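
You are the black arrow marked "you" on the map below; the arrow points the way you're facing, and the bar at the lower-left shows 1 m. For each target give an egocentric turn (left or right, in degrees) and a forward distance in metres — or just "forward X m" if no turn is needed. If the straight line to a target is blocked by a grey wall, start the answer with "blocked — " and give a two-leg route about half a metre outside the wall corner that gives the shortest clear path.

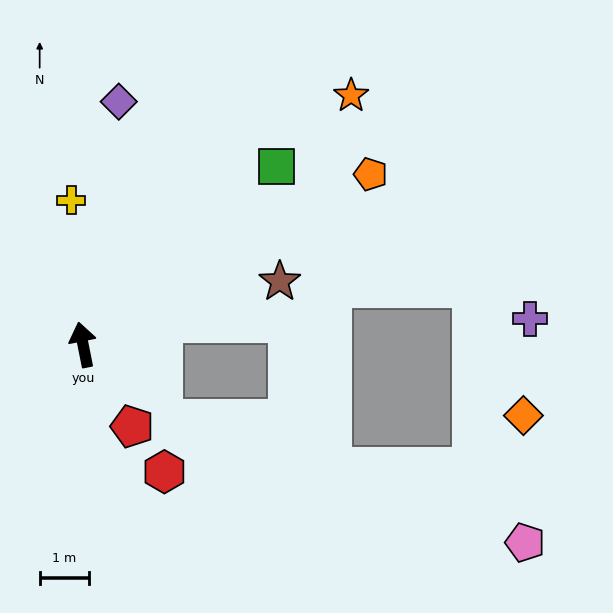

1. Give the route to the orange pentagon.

turn right 71°, forward 6.8 m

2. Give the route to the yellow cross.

turn right 7°, forward 2.9 m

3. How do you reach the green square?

turn right 59°, forward 5.3 m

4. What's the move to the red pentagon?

turn right 160°, forward 1.9 m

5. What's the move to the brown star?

turn right 83°, forward 4.2 m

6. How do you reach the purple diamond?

turn right 20°, forward 5.0 m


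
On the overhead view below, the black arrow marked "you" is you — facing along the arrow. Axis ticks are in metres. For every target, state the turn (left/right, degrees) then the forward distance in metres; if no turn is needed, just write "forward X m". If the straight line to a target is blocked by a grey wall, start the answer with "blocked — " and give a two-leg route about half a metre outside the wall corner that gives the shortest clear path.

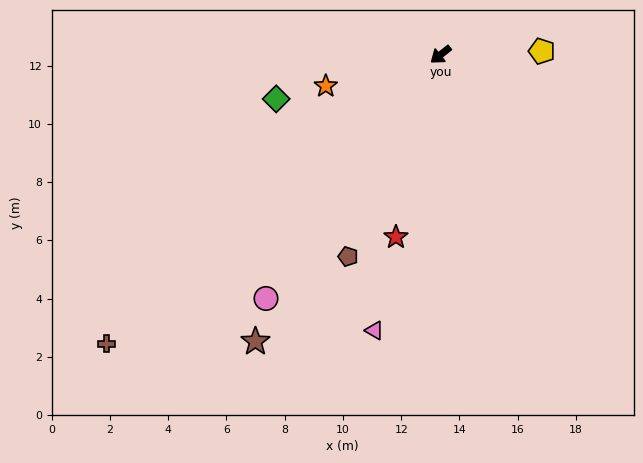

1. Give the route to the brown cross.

turn left 2°, forward 15.2 m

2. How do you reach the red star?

turn left 38°, forward 6.4 m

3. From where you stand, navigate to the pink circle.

turn left 16°, forward 10.3 m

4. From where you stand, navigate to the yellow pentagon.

turn left 144°, forward 3.5 m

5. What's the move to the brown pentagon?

turn left 27°, forward 7.6 m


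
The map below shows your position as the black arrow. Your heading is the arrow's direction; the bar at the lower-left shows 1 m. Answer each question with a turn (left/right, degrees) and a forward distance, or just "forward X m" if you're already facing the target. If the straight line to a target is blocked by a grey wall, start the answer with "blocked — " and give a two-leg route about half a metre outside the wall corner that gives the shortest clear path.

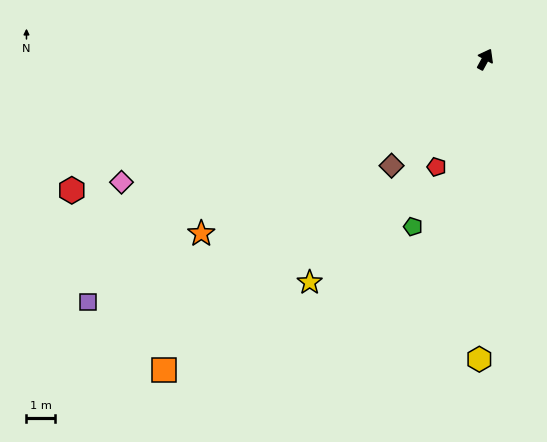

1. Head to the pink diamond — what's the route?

turn left 137°, forward 13.3 m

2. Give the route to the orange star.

turn left 150°, forward 11.5 m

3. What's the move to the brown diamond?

turn left 167°, forward 4.9 m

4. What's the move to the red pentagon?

turn right 176°, forward 4.1 m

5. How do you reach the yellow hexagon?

turn right 153°, forward 10.4 m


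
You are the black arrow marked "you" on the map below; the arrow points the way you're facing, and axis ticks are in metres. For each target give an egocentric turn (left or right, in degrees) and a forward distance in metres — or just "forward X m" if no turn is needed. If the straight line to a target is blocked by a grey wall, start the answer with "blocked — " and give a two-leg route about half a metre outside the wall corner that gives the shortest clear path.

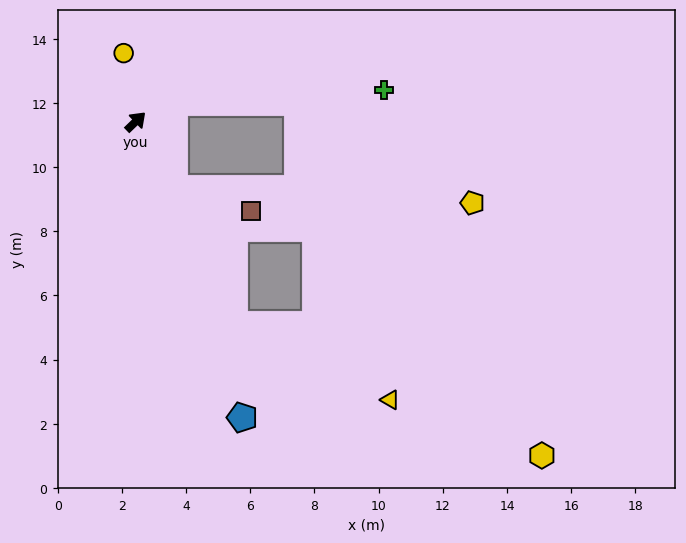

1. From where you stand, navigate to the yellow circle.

turn left 56°, forward 2.2 m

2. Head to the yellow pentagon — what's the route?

blocked — turn right 104°, forward 2.4 m, then turn left 57°, forward 9.3 m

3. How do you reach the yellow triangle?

blocked — turn right 108°, forward 7.0 m, then turn left 38°, forward 5.4 m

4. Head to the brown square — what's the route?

blocked — turn right 104°, forward 2.4 m, then turn left 44°, forward 2.5 m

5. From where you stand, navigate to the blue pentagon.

turn right 114°, forward 9.8 m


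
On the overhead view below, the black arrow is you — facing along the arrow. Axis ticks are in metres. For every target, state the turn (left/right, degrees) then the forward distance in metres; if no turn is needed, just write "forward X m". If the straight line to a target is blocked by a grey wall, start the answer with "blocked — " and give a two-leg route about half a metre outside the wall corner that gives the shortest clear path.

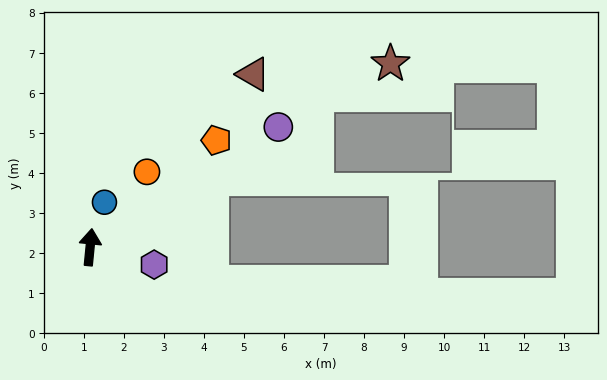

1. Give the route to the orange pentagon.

turn right 44°, forward 4.1 m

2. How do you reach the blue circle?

turn right 12°, forward 1.2 m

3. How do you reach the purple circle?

turn right 52°, forward 5.6 m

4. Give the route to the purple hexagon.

turn right 100°, forward 1.7 m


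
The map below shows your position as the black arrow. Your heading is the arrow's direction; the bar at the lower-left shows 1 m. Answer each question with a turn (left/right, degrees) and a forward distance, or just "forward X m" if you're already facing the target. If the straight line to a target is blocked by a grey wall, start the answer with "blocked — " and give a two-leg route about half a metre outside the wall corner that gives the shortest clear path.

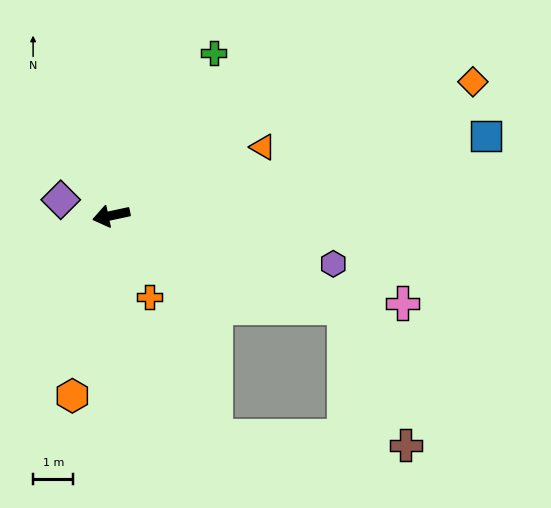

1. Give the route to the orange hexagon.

turn left 66°, forward 4.6 m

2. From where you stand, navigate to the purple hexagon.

turn left 156°, forward 5.6 m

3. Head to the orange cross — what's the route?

turn left 103°, forward 2.2 m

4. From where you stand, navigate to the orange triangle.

turn right 168°, forward 4.1 m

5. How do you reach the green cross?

turn right 134°, forward 4.8 m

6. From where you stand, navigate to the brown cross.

blocked — turn left 146°, forward 6.2 m, then turn right 44°, forward 3.7 m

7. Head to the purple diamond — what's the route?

turn right 29°, forward 1.3 m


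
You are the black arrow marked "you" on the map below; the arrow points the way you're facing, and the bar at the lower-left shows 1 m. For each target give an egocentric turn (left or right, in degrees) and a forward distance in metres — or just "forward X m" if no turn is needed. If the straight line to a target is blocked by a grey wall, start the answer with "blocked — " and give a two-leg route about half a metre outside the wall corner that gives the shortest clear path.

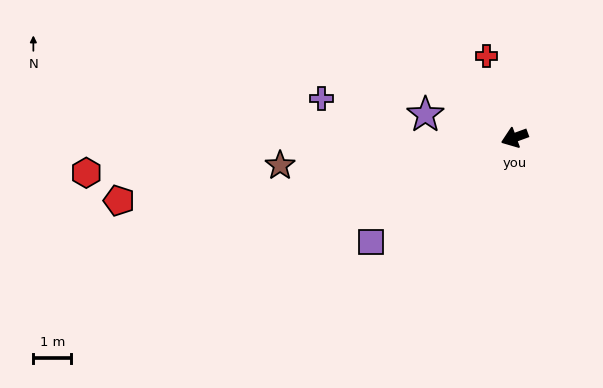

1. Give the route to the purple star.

turn right 35°, forward 2.4 m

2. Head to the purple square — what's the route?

turn left 16°, forward 4.7 m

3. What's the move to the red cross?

turn right 91°, forward 2.3 m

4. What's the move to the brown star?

turn right 13°, forward 6.2 m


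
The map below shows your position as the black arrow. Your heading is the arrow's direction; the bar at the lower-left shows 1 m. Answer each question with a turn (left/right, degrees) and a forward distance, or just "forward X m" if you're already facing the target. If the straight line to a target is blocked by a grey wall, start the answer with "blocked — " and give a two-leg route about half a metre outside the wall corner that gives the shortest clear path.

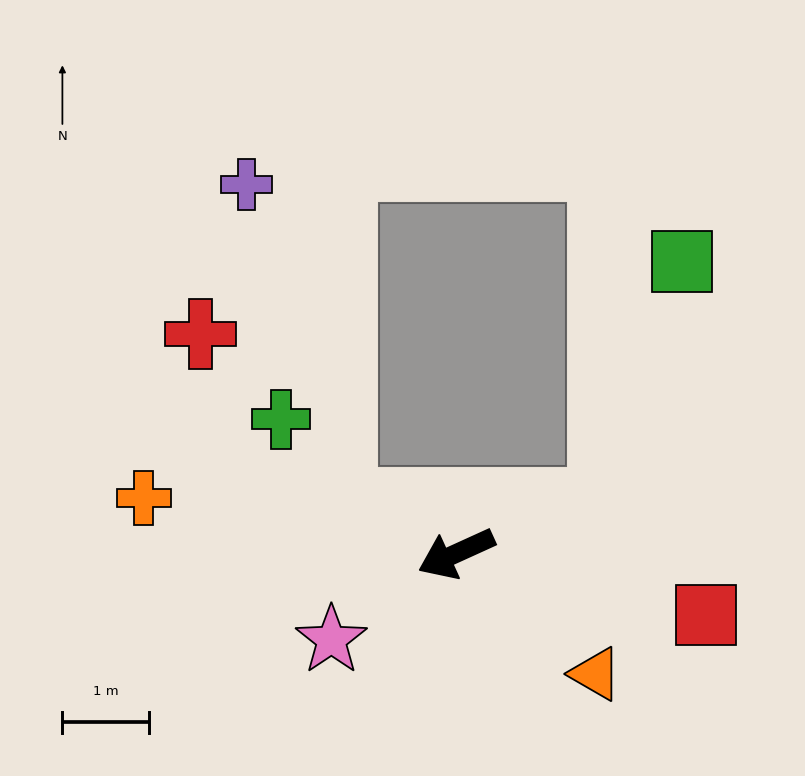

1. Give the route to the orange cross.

turn right 34°, forward 3.7 m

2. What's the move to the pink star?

turn left 10°, forward 1.8 m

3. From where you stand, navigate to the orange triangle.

turn left 115°, forward 2.1 m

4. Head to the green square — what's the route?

blocked — turn left 174°, forward 1.8 m, then turn left 54°, forward 3.0 m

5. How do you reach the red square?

turn left 142°, forward 3.0 m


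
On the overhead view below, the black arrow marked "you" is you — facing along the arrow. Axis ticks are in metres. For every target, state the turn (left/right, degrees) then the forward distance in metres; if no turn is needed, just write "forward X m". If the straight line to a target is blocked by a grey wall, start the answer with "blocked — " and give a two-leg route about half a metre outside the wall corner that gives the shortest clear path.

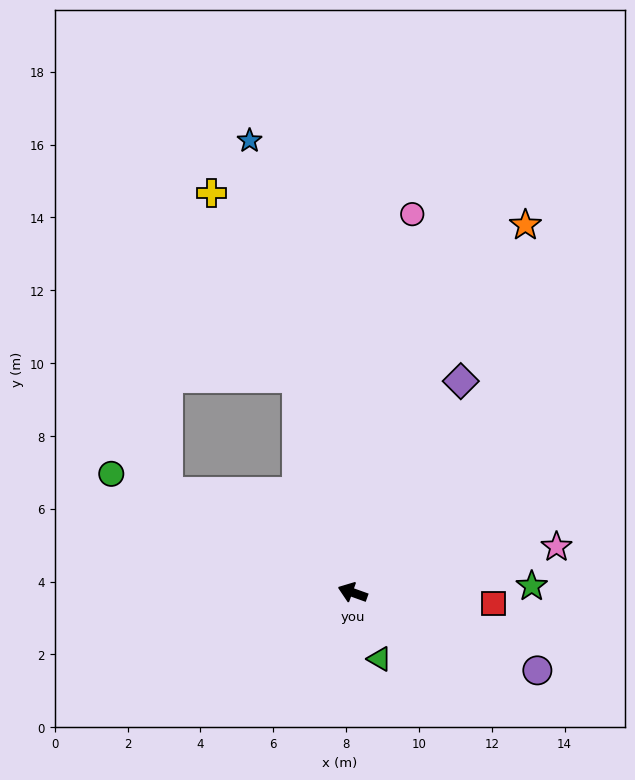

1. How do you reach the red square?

turn right 165°, forward 3.9 m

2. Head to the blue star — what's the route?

turn right 57°, forward 12.7 m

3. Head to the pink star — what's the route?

turn right 148°, forward 5.7 m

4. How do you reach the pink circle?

turn right 79°, forward 10.5 m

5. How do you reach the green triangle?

turn left 132°, forward 2.0 m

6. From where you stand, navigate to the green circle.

turn right 6°, forward 7.4 m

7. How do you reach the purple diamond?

turn right 97°, forward 6.5 m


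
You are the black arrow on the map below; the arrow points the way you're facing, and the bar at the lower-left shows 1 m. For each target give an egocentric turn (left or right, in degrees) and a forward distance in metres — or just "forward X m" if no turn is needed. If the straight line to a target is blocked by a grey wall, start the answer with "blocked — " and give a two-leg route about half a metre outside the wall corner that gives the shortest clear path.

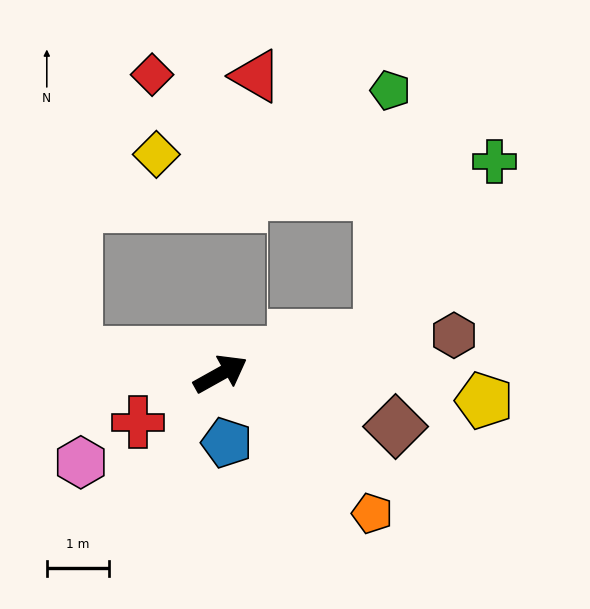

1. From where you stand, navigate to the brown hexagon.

turn right 20°, forward 3.8 m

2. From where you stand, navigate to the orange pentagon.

turn right 72°, forward 3.3 m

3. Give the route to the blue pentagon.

turn right 114°, forward 1.1 m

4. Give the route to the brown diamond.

turn right 46°, forward 3.0 m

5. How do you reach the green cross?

blocked — turn right 16°, forward 2.7 m, then turn left 44°, forward 3.4 m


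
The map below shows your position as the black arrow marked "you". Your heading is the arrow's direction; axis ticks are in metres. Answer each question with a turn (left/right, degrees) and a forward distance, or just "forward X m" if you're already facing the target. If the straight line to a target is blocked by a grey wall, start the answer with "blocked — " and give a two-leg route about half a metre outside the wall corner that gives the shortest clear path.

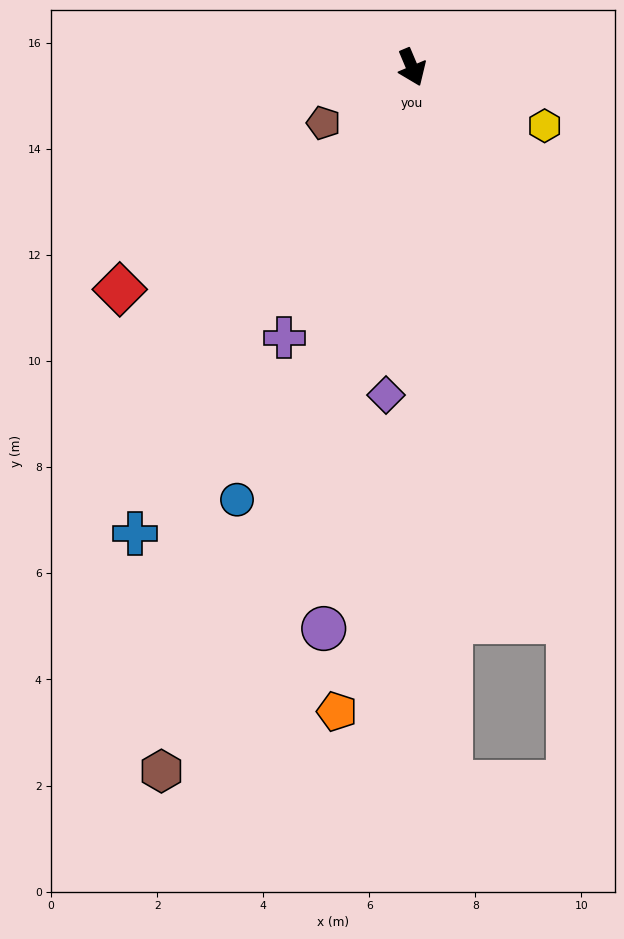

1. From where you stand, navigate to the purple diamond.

turn right 27°, forward 6.2 m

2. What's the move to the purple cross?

turn right 48°, forward 5.6 m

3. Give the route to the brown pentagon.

turn right 81°, forward 2.0 m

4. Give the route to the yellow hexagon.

turn left 43°, forward 2.7 m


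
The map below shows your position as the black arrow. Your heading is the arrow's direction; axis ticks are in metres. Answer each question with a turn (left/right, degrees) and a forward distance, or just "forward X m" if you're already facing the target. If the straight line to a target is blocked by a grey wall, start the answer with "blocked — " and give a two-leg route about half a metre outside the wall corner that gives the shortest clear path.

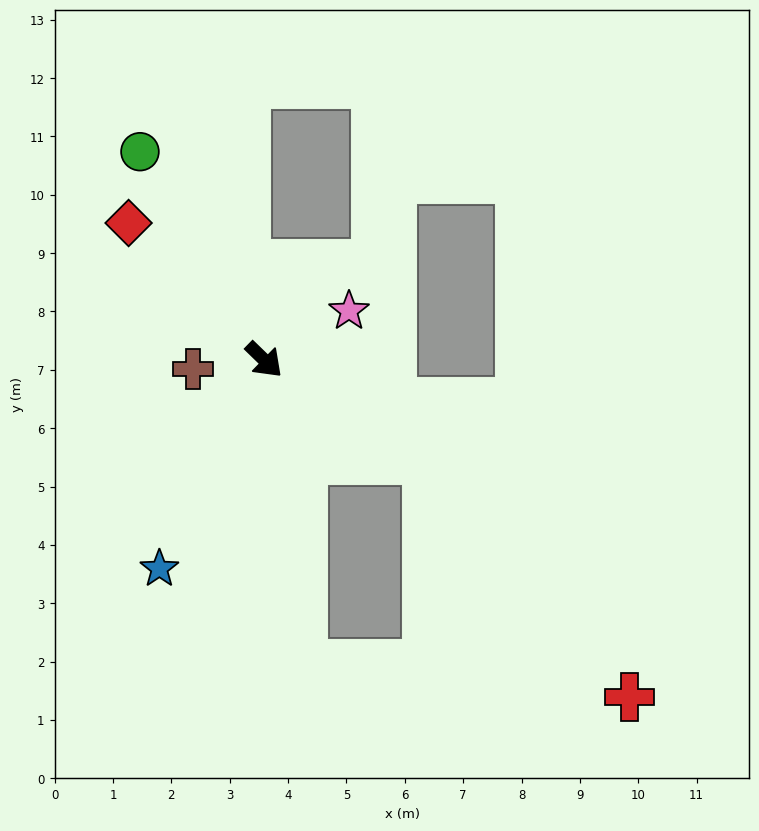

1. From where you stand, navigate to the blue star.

turn right 72°, forward 4.0 m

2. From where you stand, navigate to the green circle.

turn left 165°, forward 4.2 m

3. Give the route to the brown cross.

turn right 129°, forward 1.2 m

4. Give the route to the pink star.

turn left 74°, forward 1.7 m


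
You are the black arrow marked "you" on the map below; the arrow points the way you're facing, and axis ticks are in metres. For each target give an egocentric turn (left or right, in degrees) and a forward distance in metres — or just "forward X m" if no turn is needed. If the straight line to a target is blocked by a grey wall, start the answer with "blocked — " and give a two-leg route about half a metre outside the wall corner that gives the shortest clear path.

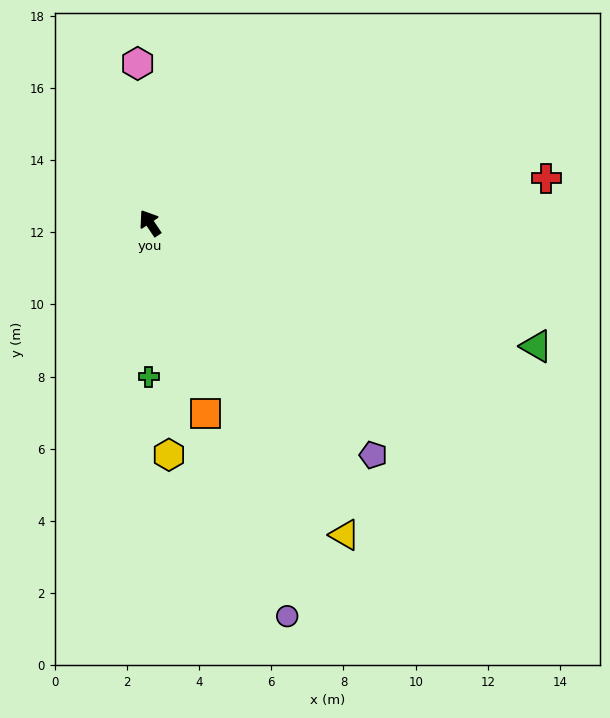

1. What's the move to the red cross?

turn right 117°, forward 11.1 m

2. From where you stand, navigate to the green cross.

turn left 146°, forward 4.3 m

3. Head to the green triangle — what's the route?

turn right 141°, forward 11.2 m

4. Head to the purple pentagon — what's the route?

turn right 170°, forward 8.9 m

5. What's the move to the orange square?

turn left 162°, forward 5.5 m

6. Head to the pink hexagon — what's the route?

turn right 29°, forward 4.4 m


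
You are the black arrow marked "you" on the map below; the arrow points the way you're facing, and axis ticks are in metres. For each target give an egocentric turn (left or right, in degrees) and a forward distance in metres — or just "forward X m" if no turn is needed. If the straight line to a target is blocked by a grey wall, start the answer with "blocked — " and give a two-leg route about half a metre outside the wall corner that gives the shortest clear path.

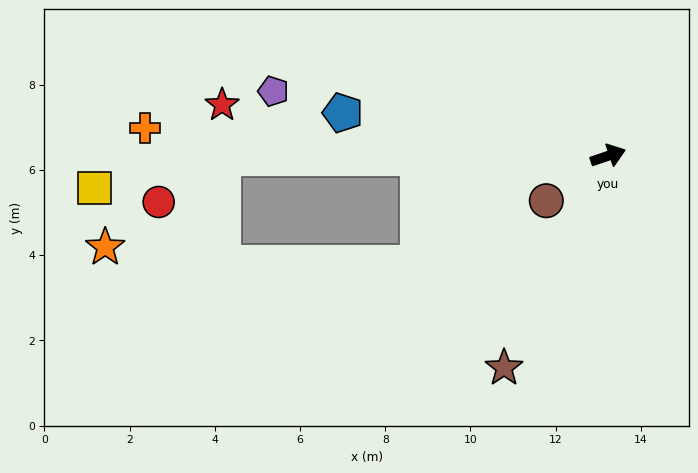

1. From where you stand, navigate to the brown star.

turn right 135°, forward 5.5 m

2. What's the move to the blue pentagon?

turn left 152°, forward 6.3 m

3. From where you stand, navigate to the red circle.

blocked — turn left 161°, forward 9.0 m, then turn left 35°, forward 1.8 m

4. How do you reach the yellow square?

blocked — turn left 161°, forward 9.0 m, then turn left 13°, forward 3.1 m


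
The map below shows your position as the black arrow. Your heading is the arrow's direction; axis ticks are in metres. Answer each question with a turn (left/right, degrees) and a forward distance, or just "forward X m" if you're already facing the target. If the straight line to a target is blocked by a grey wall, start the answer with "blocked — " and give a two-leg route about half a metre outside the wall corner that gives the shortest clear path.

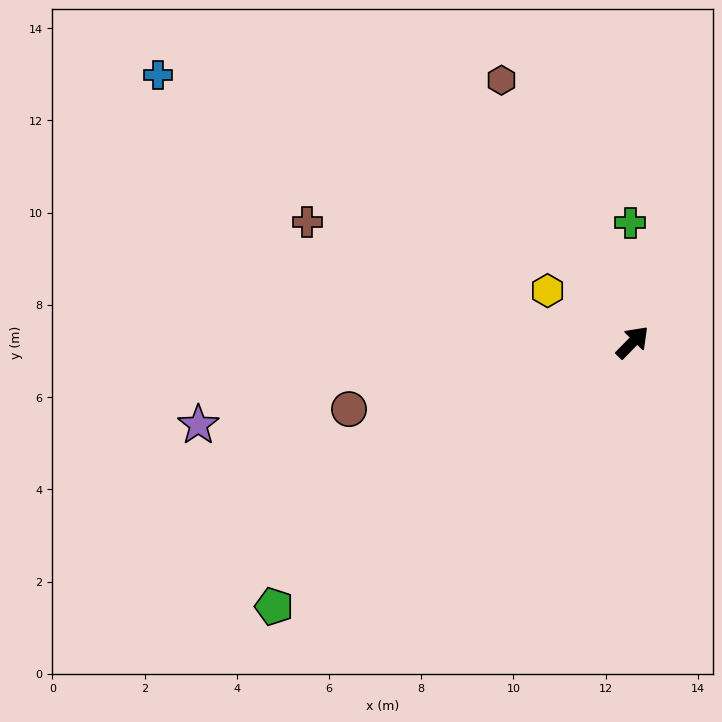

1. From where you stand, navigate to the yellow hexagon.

turn left 103°, forward 2.2 m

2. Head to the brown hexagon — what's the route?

turn left 71°, forward 6.4 m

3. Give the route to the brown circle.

turn left 148°, forward 6.3 m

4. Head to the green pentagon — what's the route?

turn left 171°, forward 9.7 m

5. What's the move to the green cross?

turn left 45°, forward 2.6 m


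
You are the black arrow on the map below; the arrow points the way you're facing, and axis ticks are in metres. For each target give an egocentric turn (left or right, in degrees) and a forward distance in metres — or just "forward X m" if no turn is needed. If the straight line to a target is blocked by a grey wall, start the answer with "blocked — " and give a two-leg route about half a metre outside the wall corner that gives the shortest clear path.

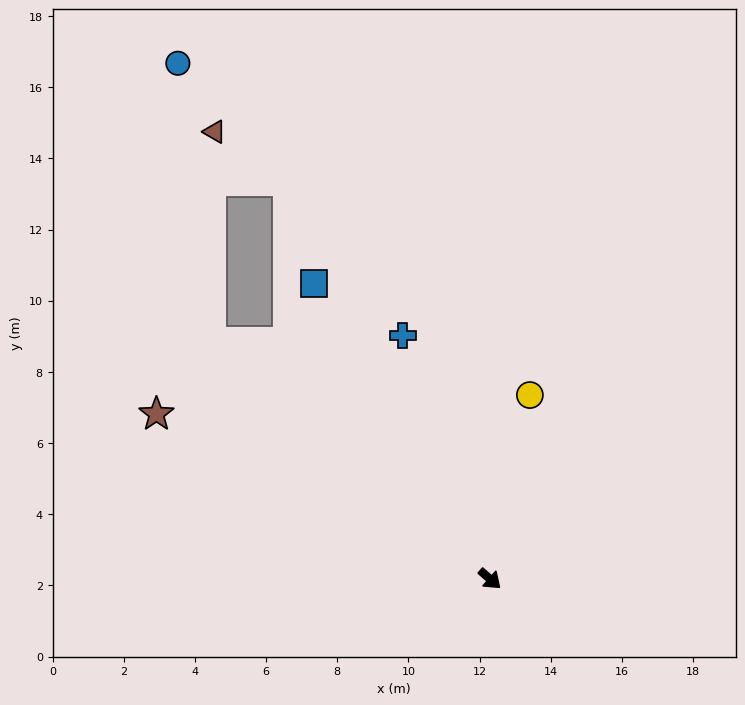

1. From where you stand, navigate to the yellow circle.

turn left 119°, forward 5.3 m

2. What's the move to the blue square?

turn left 162°, forward 9.7 m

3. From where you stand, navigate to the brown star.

turn right 165°, forward 10.5 m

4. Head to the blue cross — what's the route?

turn left 151°, forward 7.3 m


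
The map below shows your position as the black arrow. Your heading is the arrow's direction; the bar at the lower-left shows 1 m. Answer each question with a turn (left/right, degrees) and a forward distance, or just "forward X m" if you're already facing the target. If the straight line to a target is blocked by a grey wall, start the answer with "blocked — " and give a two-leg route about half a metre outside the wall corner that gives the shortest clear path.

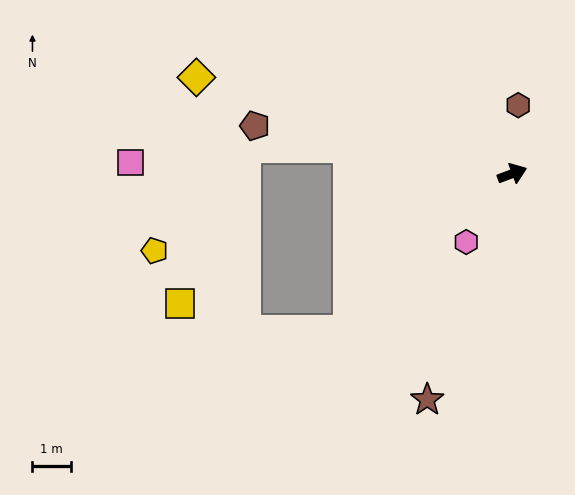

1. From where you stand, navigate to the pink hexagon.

turn right 144°, forward 2.1 m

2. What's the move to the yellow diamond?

turn left 143°, forward 8.6 m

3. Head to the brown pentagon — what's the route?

turn left 149°, forward 6.8 m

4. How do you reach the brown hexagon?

turn left 64°, forward 1.8 m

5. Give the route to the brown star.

turn right 131°, forward 6.3 m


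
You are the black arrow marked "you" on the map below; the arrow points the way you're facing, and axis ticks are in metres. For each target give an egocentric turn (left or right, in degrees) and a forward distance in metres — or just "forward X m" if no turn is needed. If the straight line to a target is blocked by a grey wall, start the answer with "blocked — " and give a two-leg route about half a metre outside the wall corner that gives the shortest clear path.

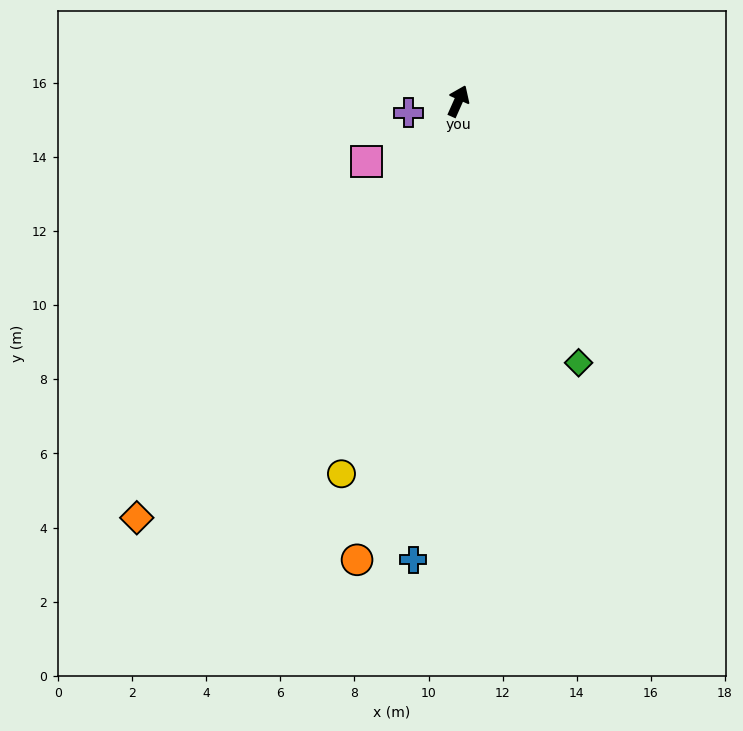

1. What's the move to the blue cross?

turn right 162°, forward 12.4 m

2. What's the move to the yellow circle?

turn right 173°, forward 10.5 m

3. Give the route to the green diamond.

turn right 131°, forward 7.8 m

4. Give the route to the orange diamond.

turn left 166°, forward 14.2 m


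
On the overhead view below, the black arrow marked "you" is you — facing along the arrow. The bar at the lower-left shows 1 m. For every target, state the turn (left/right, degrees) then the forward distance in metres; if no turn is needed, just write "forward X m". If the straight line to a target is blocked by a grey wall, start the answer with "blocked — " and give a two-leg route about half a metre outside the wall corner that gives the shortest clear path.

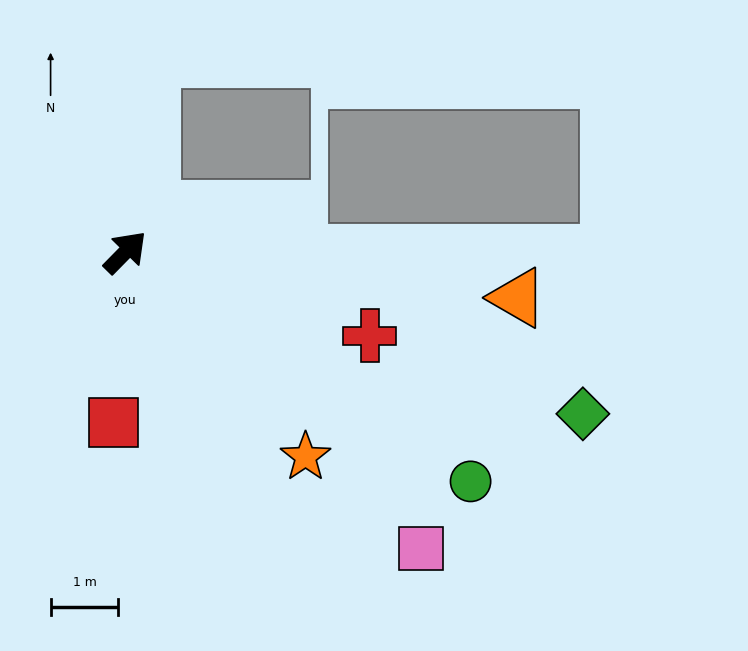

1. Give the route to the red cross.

turn right 64°, forward 3.8 m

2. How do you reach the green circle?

turn right 79°, forward 6.1 m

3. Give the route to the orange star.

turn right 94°, forward 4.0 m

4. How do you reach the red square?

turn right 140°, forward 2.5 m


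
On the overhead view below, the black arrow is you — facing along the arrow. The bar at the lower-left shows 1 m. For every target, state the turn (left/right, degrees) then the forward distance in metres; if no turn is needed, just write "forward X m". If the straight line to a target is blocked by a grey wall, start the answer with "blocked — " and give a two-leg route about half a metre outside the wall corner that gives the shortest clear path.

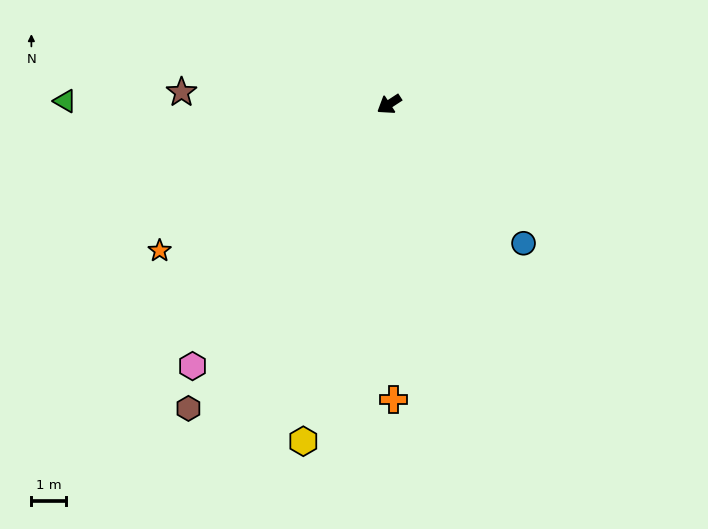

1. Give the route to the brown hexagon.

turn left 23°, forward 10.5 m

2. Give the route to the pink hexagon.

turn left 20°, forward 9.4 m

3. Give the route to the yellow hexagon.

turn left 43°, forward 10.0 m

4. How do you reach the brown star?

turn right 36°, forward 6.0 m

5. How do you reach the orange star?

forward 7.9 m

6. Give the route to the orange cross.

turn left 58°, forward 8.5 m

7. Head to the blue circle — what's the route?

turn left 101°, forward 5.6 m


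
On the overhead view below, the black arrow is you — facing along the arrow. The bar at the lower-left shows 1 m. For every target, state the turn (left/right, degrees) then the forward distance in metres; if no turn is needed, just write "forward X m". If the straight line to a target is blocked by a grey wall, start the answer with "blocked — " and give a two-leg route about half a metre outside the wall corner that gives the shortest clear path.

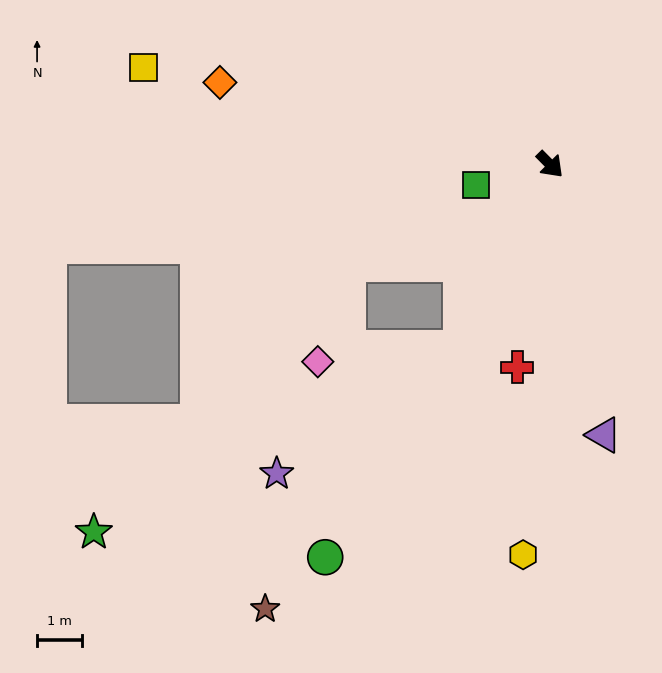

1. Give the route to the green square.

turn right 119°, forward 1.7 m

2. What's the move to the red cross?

turn right 54°, forward 4.6 m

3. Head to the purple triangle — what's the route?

turn right 33°, forward 6.2 m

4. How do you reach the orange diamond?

turn right 149°, forward 7.6 m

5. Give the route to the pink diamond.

blocked — turn right 70°, forward 4.6 m, then turn right 60°, forward 3.3 m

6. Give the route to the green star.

blocked — turn right 70°, forward 4.6 m, then turn right 38°, forward 9.2 m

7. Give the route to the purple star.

blocked — turn right 70°, forward 4.6 m, then turn right 31°, forward 5.0 m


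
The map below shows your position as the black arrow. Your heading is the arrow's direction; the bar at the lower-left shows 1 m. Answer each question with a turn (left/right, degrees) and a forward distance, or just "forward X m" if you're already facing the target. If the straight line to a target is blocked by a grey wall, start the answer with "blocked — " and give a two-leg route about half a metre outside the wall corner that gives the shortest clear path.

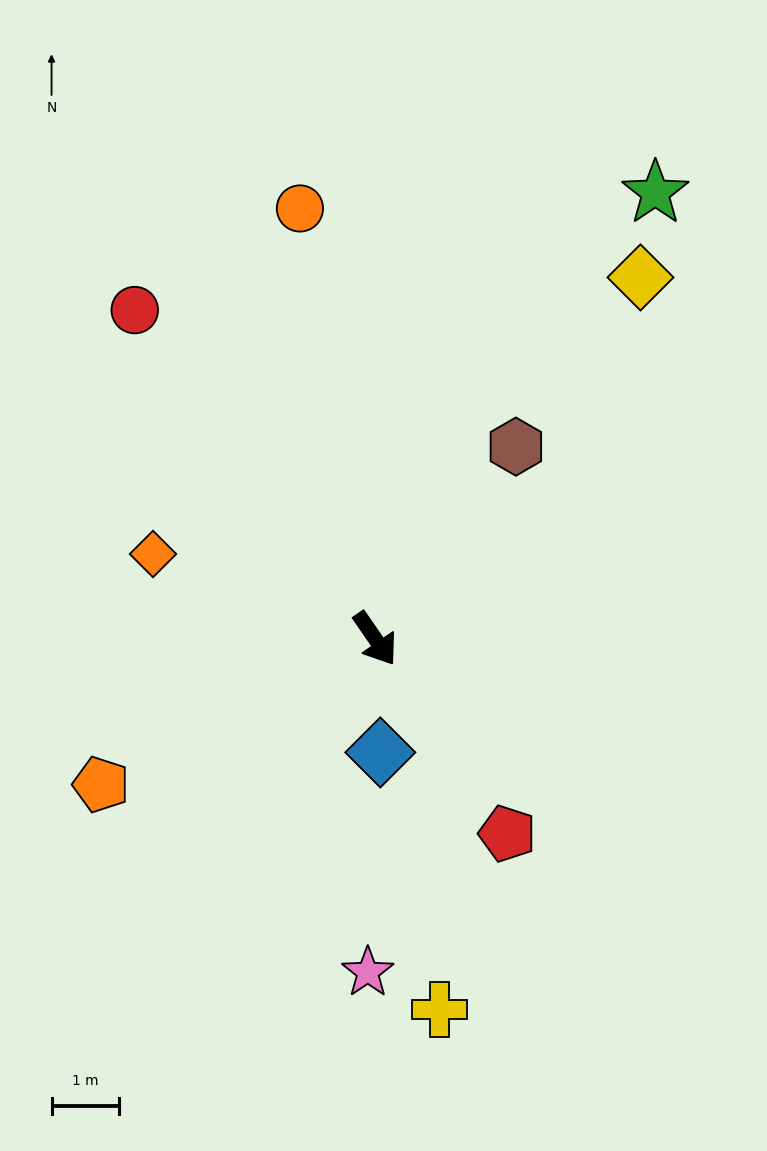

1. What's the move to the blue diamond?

turn right 32°, forward 1.7 m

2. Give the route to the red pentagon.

forward 3.5 m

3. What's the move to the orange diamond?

turn right 145°, forward 3.5 m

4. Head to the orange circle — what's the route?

turn left 155°, forward 6.5 m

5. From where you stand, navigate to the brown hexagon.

turn left 109°, forward 3.5 m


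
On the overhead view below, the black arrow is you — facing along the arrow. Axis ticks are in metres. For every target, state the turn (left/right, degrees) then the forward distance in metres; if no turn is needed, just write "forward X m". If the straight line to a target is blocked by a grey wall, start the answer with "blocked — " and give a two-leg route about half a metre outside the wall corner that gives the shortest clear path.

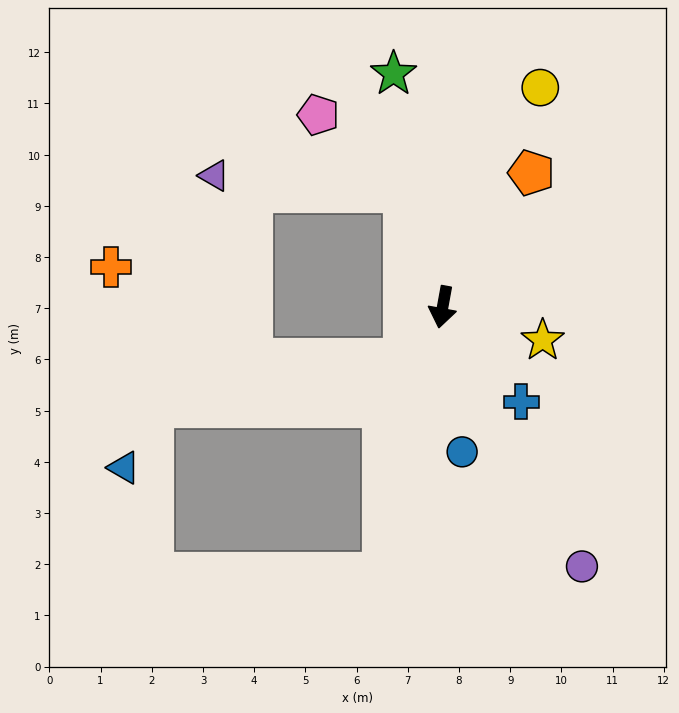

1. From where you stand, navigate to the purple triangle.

blocked — turn right 152°, forward 2.4 m, then turn left 68°, forward 3.7 m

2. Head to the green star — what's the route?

turn right 158°, forward 4.7 m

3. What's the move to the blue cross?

turn left 50°, forward 2.4 m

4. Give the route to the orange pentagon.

turn left 157°, forward 3.1 m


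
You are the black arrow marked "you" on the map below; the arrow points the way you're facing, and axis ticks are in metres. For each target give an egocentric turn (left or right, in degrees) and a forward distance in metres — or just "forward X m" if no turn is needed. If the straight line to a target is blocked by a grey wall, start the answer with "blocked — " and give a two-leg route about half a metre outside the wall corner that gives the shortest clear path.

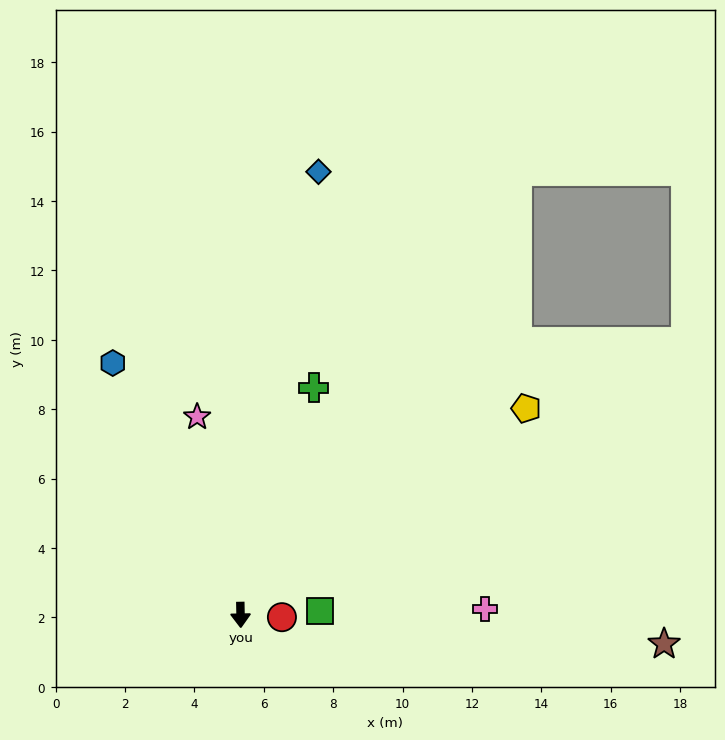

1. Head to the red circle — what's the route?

turn left 86°, forward 1.2 m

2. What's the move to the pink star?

turn right 169°, forward 5.8 m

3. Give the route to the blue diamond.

turn left 169°, forward 13.0 m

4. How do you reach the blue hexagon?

turn right 154°, forward 8.1 m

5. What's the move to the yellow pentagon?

turn left 125°, forward 10.2 m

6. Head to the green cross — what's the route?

turn left 161°, forward 6.9 m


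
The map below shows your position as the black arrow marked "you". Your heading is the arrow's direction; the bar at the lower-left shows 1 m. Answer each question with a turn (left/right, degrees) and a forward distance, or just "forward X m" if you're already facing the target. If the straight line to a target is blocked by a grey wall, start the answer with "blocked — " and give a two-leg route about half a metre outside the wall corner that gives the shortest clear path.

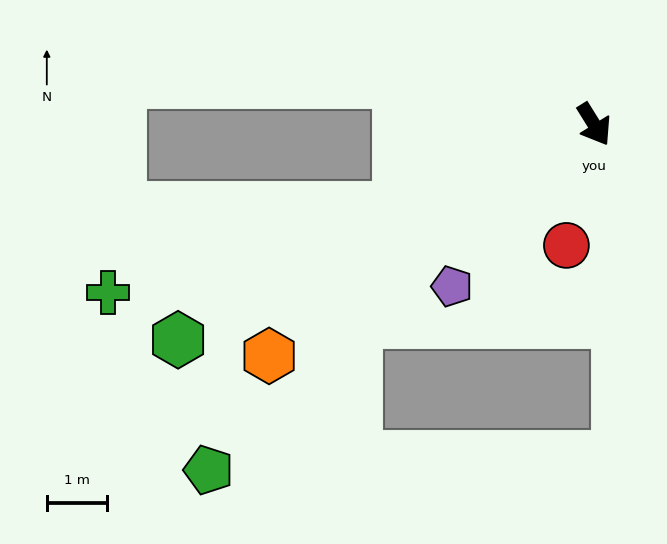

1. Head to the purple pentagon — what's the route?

turn right 73°, forward 3.6 m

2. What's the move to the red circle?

turn right 45°, forward 2.1 m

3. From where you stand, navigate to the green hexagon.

turn right 95°, forward 7.8 m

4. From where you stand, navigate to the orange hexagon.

turn right 86°, forward 6.6 m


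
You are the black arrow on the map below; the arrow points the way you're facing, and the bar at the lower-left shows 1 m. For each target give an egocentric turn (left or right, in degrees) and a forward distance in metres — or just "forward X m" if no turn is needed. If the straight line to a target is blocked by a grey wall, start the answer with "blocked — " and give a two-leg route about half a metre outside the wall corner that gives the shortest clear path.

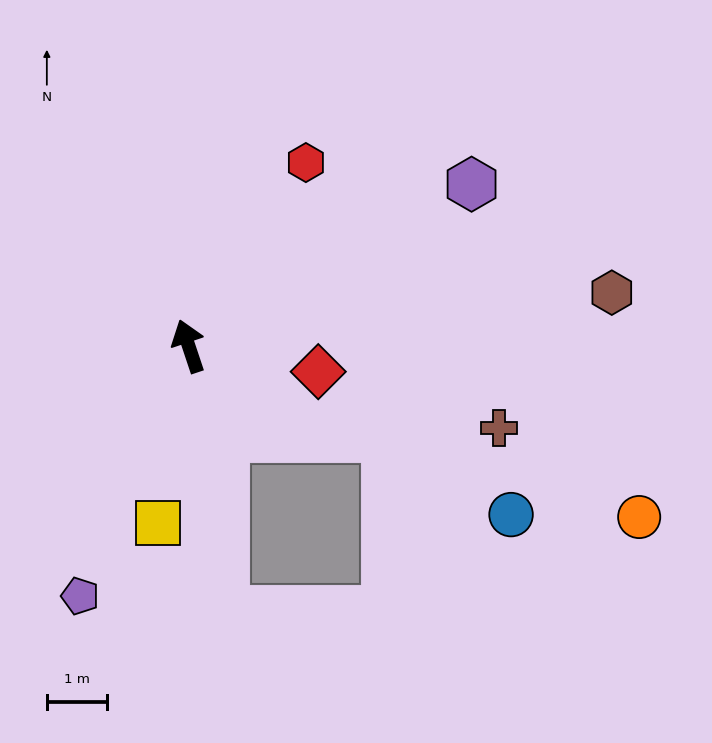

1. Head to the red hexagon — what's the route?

turn right 51°, forward 3.6 m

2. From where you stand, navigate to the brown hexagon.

turn right 101°, forward 7.1 m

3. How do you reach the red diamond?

turn right 120°, forward 2.2 m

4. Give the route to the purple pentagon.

turn left 138°, forward 4.5 m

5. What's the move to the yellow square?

turn left 152°, forward 3.0 m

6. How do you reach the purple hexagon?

turn right 79°, forward 5.4 m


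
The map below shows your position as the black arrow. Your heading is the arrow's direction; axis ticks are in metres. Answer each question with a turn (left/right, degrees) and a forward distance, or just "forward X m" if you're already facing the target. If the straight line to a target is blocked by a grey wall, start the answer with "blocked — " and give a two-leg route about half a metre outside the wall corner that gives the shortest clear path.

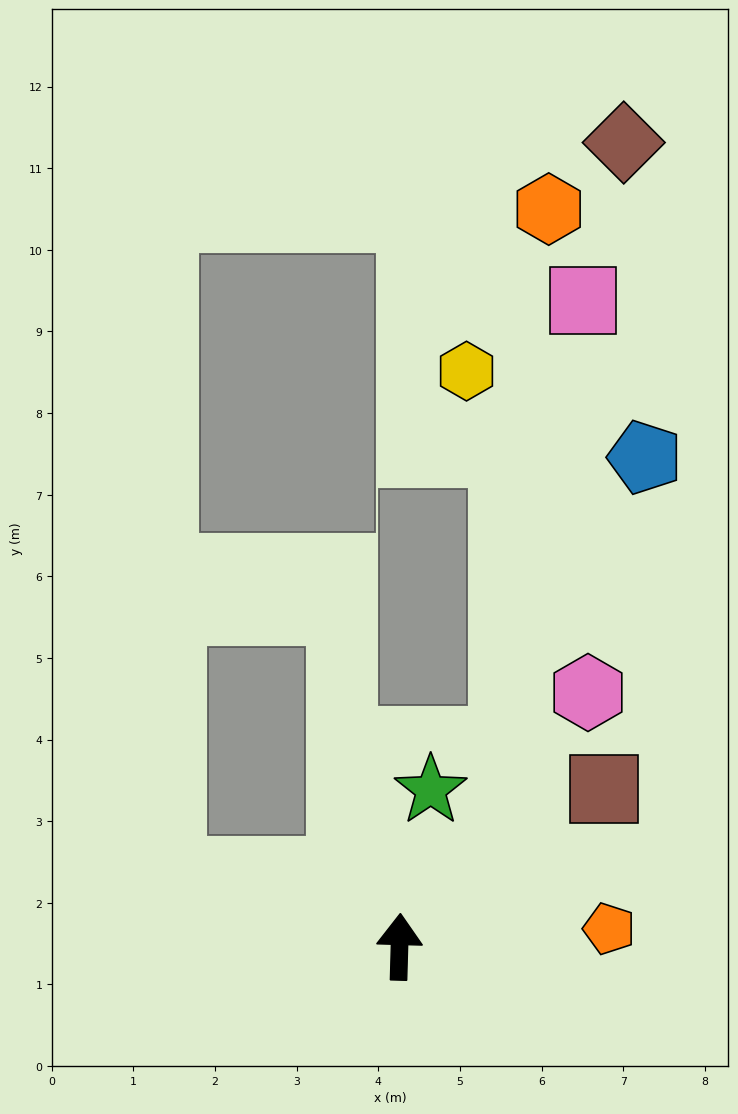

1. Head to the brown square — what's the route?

turn right 51°, forward 3.2 m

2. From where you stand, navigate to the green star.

turn right 10°, forward 2.0 m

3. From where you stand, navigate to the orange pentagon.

turn right 83°, forward 2.6 m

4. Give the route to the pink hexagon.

turn right 35°, forward 3.9 m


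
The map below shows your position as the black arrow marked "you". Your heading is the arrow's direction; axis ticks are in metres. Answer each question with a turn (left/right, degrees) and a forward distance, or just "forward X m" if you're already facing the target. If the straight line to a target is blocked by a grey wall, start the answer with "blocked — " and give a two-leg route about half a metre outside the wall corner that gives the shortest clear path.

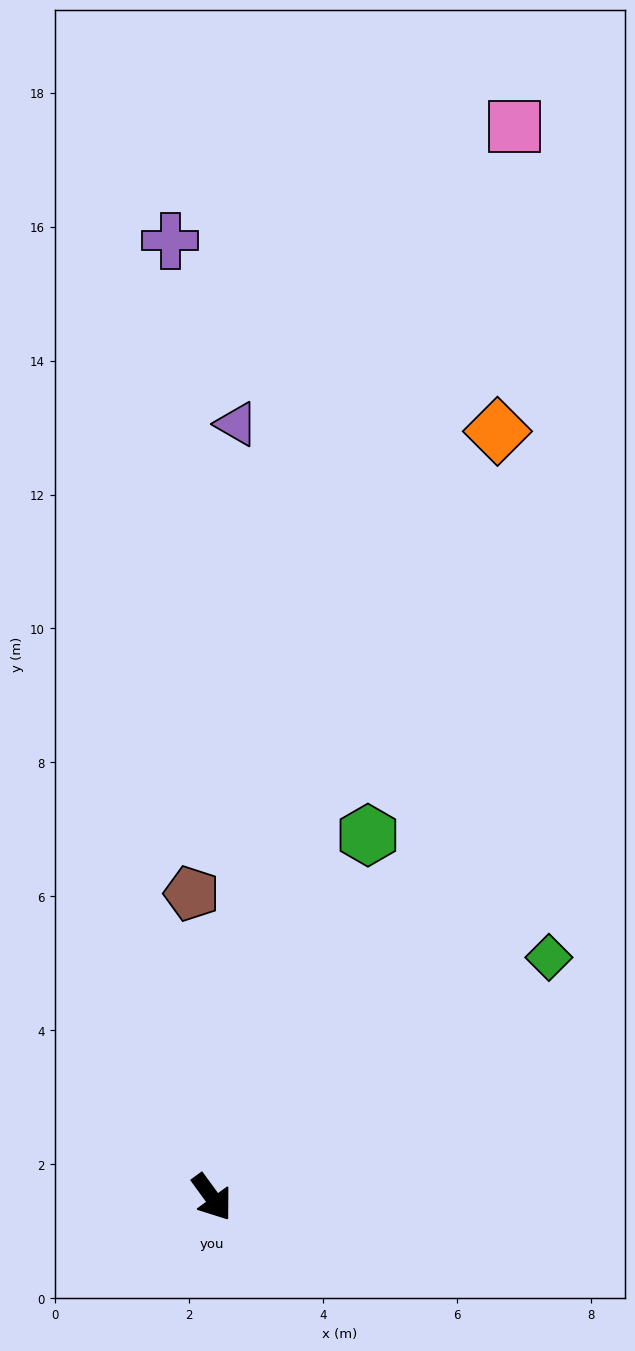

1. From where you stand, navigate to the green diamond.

turn left 89°, forward 6.2 m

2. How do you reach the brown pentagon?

turn left 148°, forward 4.5 m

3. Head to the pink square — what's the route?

turn left 128°, forward 16.6 m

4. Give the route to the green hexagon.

turn left 121°, forward 5.9 m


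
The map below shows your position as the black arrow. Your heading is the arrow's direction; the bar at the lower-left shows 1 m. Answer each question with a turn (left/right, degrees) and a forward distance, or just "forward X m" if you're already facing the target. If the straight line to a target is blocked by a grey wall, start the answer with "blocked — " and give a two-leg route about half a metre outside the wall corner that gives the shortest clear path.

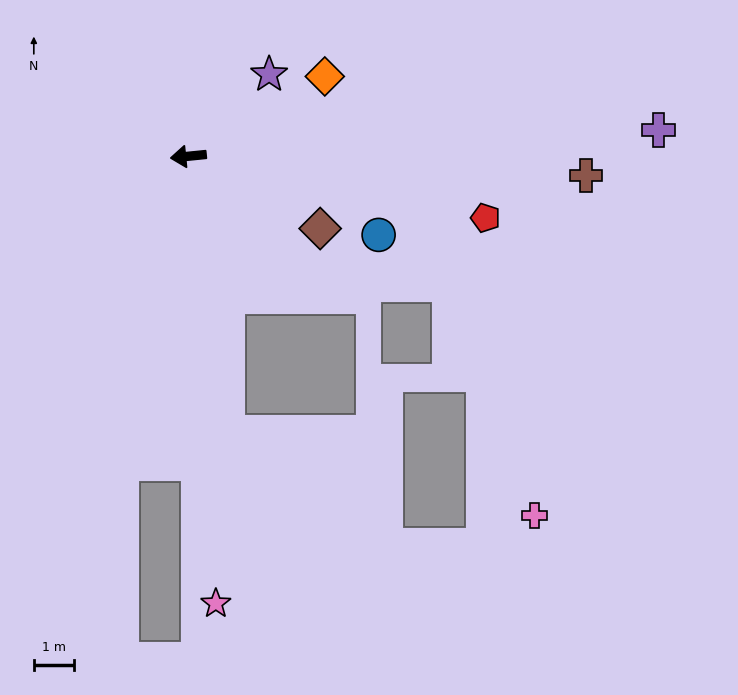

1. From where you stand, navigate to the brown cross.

turn left 172°, forward 10.0 m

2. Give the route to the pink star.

turn left 88°, forward 11.3 m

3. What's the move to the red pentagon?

turn left 163°, forward 7.6 m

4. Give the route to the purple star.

turn right 140°, forward 2.9 m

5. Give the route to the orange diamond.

turn right 155°, forward 4.0 m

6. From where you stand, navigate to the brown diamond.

turn left 146°, forward 3.8 m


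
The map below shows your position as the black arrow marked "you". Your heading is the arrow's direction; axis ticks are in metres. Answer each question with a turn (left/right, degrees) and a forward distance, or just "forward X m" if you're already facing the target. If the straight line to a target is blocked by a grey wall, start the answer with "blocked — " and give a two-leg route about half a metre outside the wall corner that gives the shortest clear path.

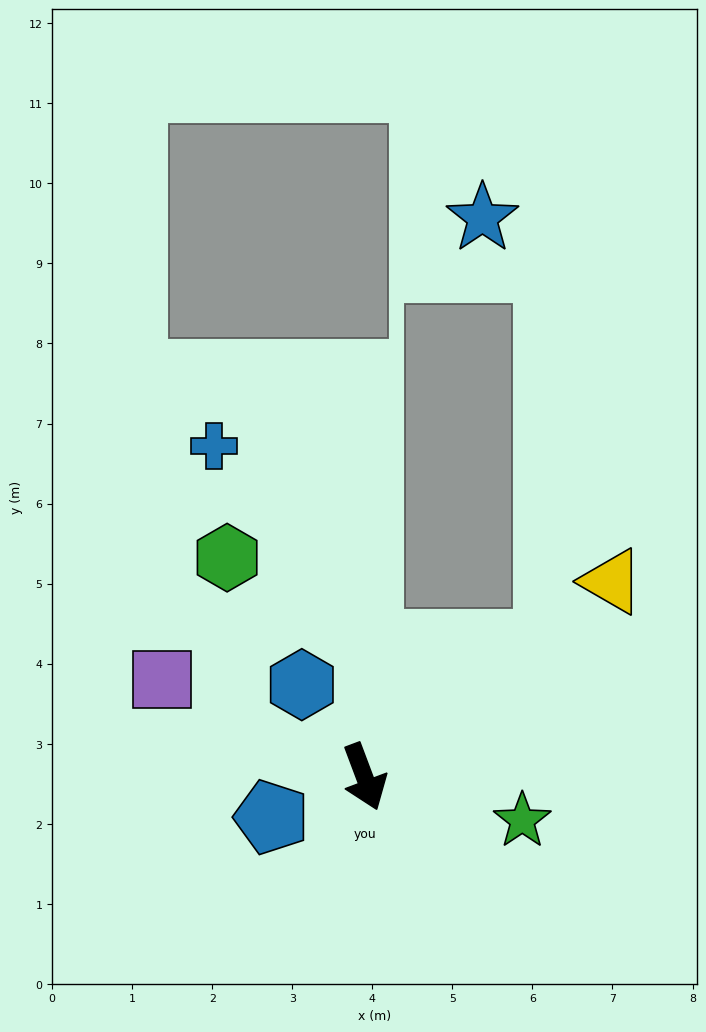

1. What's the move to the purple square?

turn right 136°, forward 2.8 m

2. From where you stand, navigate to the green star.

turn left 54°, forward 2.0 m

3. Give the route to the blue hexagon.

turn right 166°, forward 1.4 m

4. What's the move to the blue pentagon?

turn right 87°, forward 1.3 m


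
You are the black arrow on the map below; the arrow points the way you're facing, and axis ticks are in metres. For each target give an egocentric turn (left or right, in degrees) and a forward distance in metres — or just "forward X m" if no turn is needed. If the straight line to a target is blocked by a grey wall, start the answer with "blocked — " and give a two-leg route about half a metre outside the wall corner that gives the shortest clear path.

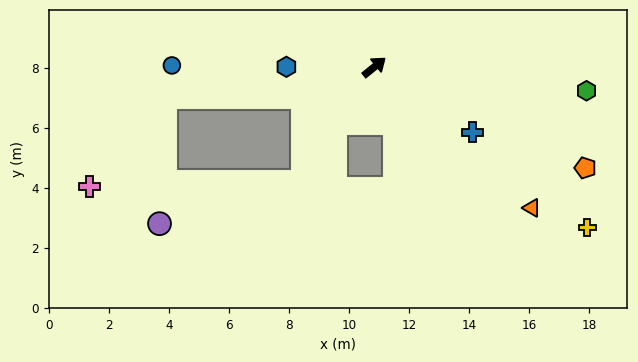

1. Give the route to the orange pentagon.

turn right 65°, forward 7.8 m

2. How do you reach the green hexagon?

turn right 45°, forward 7.1 m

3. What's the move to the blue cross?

turn right 73°, forward 3.9 m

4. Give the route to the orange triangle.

turn right 81°, forward 7.0 m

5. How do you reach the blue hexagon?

turn left 141°, forward 2.9 m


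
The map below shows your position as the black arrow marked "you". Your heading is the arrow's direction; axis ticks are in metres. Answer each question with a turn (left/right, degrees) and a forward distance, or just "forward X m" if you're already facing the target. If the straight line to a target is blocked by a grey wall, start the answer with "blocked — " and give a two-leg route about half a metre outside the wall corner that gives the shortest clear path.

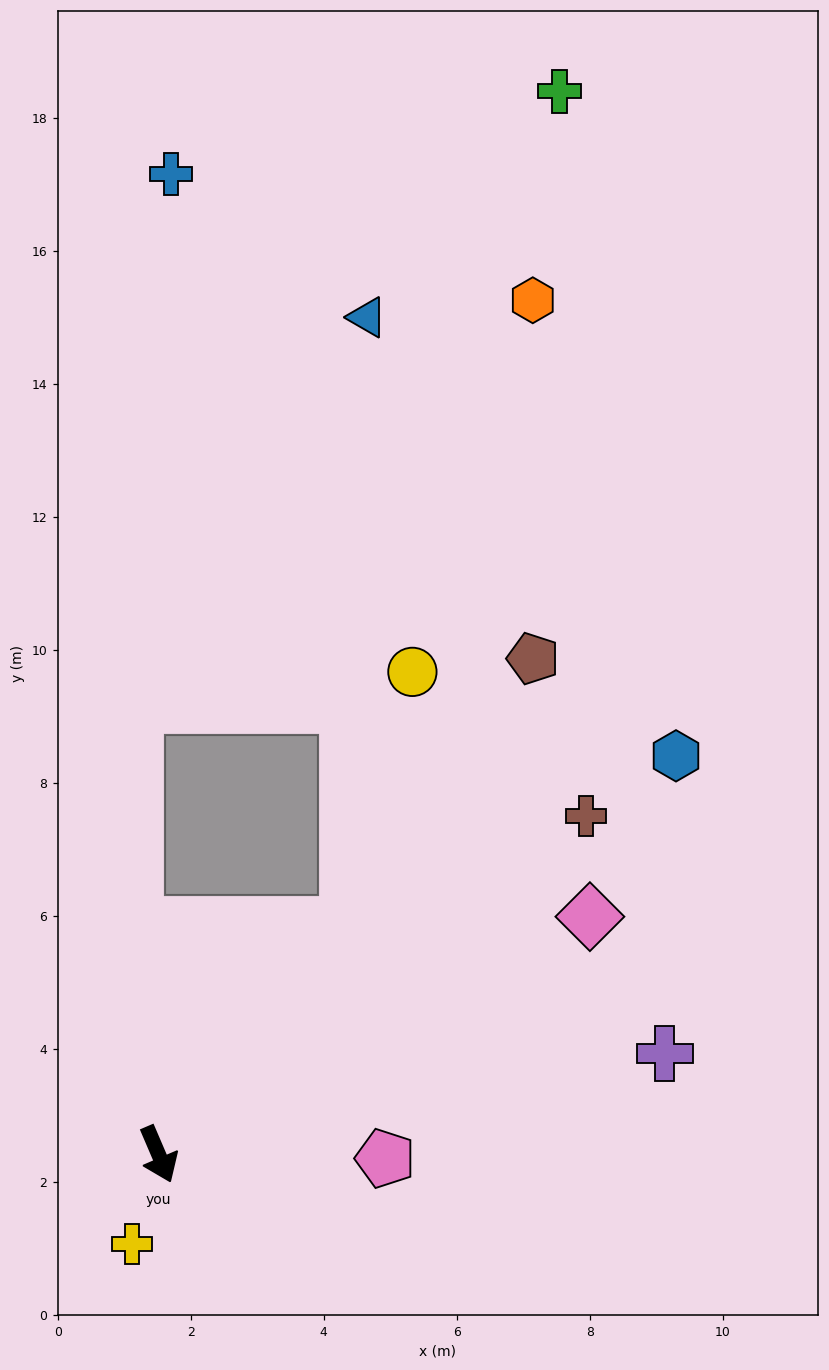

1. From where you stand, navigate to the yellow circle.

blocked — turn left 117°, forward 4.5 m, then turn left 26°, forward 3.9 m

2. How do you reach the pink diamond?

turn left 96°, forward 7.4 m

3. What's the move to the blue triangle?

blocked — turn left 117°, forward 4.5 m, then turn left 38°, forward 9.1 m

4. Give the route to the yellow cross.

turn right 40°, forward 1.4 m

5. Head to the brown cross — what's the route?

turn left 105°, forward 8.2 m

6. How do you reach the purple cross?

turn left 78°, forward 7.8 m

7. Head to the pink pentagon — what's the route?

turn left 66°, forward 3.4 m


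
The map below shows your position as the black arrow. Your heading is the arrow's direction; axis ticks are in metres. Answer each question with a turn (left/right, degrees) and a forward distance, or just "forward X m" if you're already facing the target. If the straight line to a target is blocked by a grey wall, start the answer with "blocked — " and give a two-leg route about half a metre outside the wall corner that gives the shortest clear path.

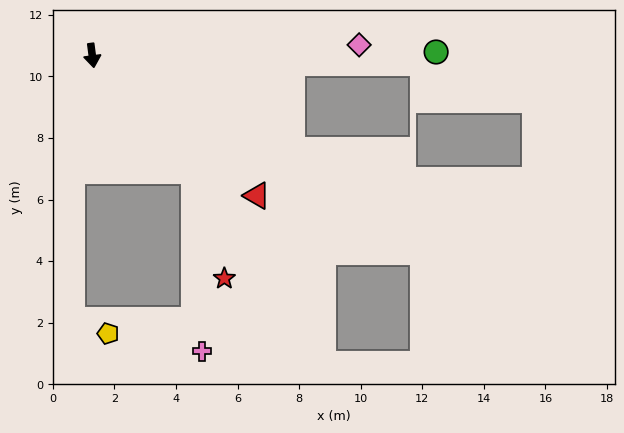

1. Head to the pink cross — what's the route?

blocked — turn left 34°, forward 5.0 m, then turn right 39°, forward 5.8 m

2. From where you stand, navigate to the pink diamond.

turn left 85°, forward 8.7 m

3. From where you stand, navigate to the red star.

blocked — turn left 34°, forward 5.0 m, then turn right 25°, forward 3.6 m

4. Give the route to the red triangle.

turn left 42°, forward 7.0 m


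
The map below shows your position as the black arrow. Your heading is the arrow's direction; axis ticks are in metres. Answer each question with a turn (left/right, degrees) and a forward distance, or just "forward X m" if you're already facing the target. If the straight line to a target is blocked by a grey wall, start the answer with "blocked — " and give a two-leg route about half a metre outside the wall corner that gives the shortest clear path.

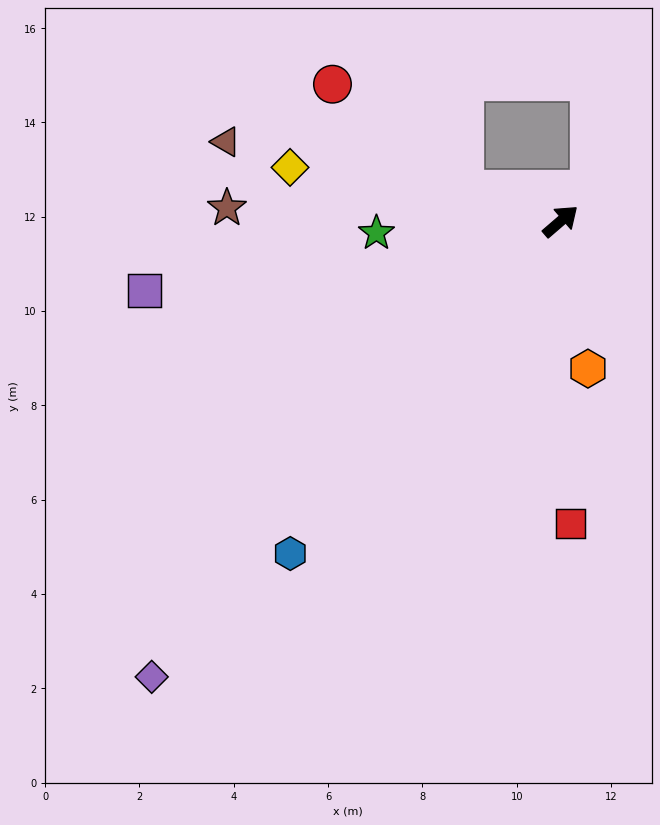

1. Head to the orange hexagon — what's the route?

turn right 120°, forward 3.2 m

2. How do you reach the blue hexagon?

turn right 170°, forward 9.1 m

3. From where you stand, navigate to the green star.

turn left 143°, forward 3.9 m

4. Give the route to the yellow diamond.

turn left 128°, forward 5.8 m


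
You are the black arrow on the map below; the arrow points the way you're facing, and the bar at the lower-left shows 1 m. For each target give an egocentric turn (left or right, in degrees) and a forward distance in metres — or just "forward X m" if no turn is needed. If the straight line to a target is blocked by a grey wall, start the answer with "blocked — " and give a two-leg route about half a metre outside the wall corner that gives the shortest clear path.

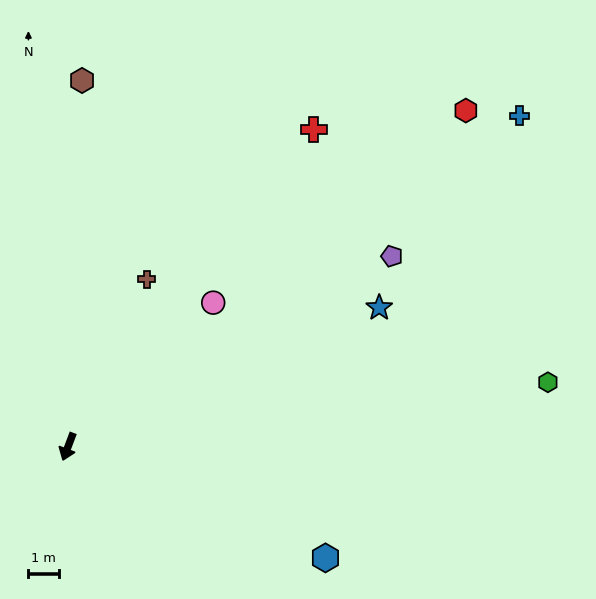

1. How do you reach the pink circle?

turn left 155°, forward 6.8 m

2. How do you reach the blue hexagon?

turn left 87°, forward 9.3 m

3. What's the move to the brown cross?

turn left 175°, forward 6.1 m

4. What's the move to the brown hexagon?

turn right 162°, forward 12.1 m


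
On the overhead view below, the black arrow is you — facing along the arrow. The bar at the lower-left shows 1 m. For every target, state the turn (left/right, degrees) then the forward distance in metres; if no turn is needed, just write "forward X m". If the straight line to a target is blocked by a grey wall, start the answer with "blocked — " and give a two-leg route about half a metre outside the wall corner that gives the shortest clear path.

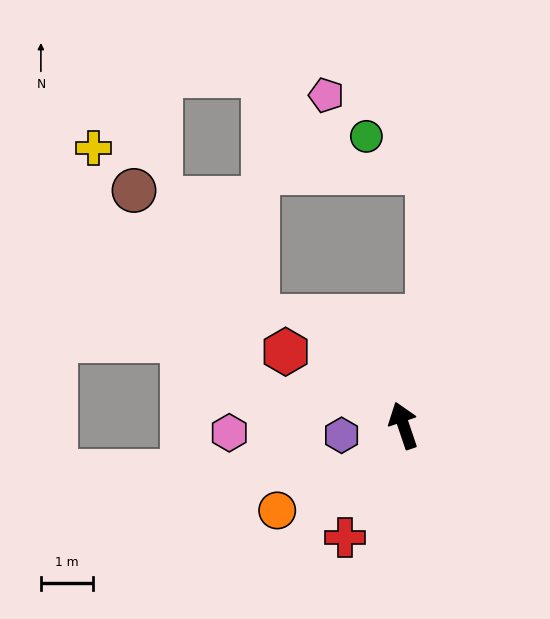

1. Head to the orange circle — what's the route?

turn left 105°, forward 2.9 m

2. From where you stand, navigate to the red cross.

turn left 134°, forward 2.4 m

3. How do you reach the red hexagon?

turn left 39°, forward 2.7 m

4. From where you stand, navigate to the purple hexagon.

turn left 80°, forward 1.2 m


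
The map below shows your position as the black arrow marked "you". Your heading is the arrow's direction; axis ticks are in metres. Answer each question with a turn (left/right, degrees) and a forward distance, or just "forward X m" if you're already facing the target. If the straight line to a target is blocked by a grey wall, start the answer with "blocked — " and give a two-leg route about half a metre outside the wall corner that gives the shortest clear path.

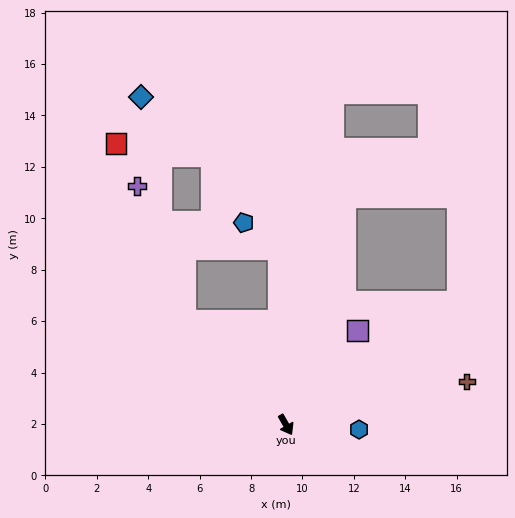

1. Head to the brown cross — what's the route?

turn left 74°, forward 7.2 m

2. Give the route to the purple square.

turn left 113°, forward 4.6 m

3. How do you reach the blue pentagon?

blocked — turn left 153°, forward 6.8 m, then turn left 49°, forward 1.7 m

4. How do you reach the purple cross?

blocked — turn right 166°, forward 5.6 m, then turn right 24°, forward 5.6 m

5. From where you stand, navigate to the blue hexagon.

turn left 56°, forward 2.8 m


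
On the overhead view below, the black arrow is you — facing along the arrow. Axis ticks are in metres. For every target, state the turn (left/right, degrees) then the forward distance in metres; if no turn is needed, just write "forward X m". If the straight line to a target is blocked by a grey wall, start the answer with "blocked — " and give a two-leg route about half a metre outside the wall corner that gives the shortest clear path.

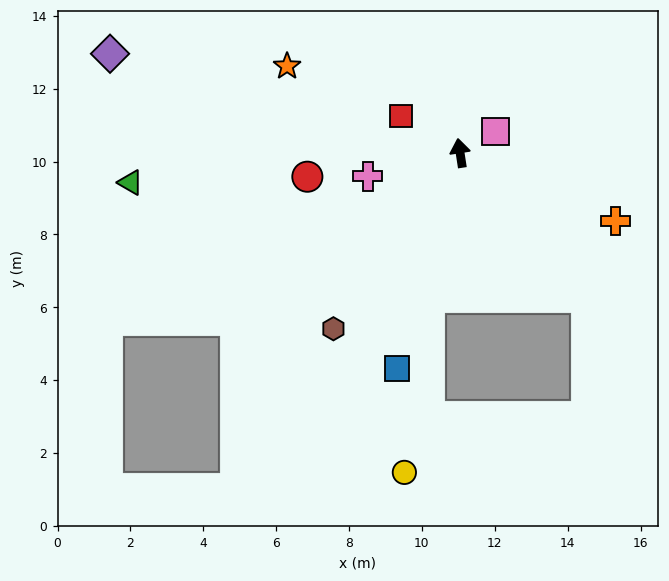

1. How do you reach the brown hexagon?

turn left 135°, forward 5.9 m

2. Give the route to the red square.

turn left 49°, forward 1.9 m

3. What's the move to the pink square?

turn right 67°, forward 1.1 m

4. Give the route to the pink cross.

turn left 96°, forward 2.6 m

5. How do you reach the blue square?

turn left 155°, forward 6.2 m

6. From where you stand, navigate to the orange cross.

turn right 122°, forward 4.7 m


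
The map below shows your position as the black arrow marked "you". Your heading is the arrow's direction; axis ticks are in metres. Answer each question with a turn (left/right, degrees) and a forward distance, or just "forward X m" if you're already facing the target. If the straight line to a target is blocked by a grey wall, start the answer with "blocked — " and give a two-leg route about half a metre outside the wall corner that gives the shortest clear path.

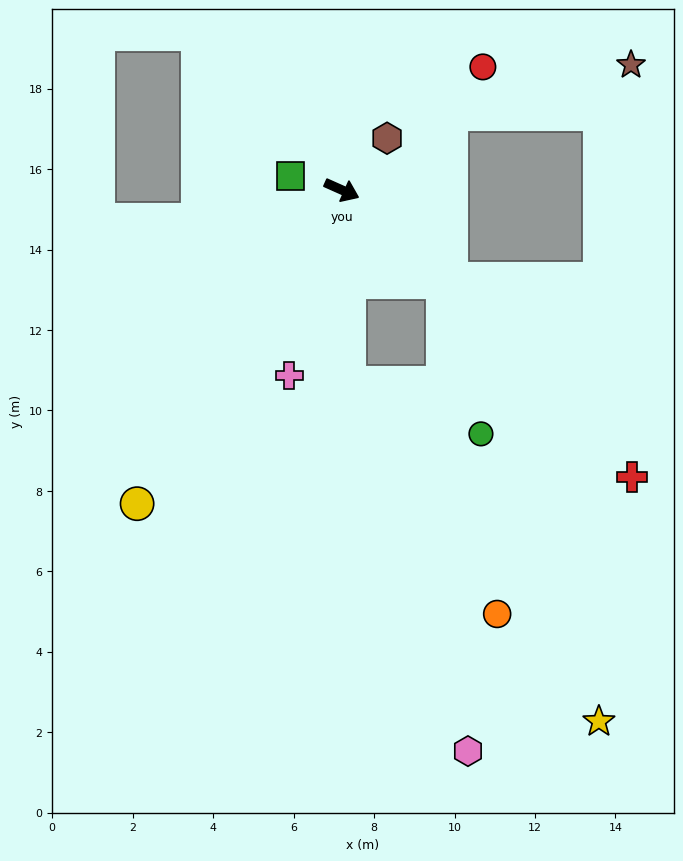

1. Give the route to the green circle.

blocked — turn right 18°, forward 3.4 m, then turn right 34°, forward 3.9 m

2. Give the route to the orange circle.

blocked — turn right 64°, forward 4.8 m, then turn left 31°, forward 6.8 m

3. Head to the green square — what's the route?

turn right 171°, forward 1.3 m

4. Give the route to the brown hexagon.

turn left 73°, forward 1.7 m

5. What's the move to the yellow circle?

turn right 99°, forward 9.3 m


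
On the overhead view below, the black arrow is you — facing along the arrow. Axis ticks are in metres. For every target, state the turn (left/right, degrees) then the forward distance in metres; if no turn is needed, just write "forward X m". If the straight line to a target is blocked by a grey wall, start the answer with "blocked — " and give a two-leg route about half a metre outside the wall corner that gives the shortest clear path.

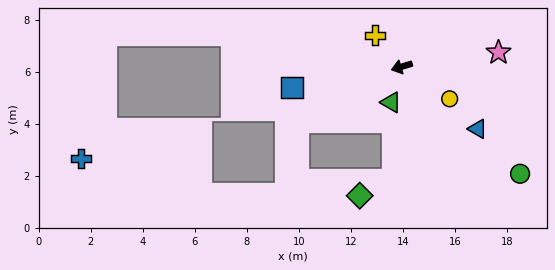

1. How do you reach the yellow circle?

turn left 129°, forward 2.2 m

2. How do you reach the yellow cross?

turn right 66°, forward 1.6 m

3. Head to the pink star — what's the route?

turn left 172°, forward 3.8 m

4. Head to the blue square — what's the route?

turn right 6°, forward 4.3 m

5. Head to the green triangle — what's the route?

turn left 56°, forward 1.4 m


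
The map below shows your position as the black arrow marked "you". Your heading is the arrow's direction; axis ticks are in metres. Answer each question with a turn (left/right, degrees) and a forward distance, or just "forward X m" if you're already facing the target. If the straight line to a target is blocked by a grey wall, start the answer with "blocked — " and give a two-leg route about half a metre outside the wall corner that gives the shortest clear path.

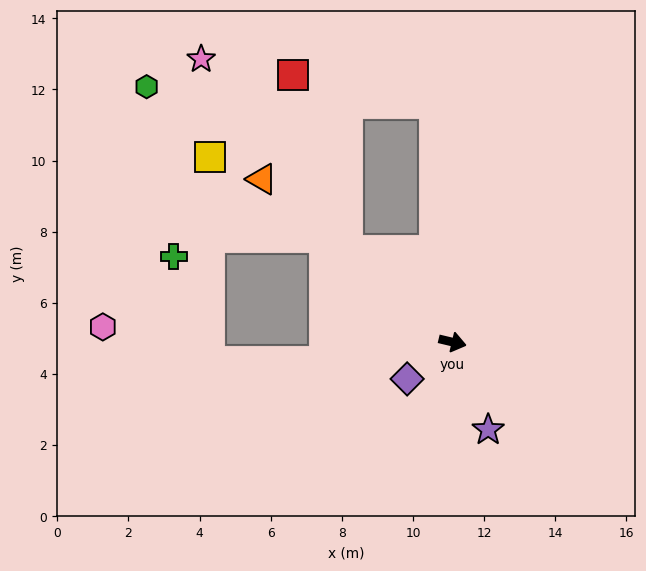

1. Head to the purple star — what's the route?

turn right 55°, forward 2.7 m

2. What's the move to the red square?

blocked — turn left 152°, forward 3.9 m, then turn right 31°, forward 5.1 m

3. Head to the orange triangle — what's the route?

turn left 153°, forward 7.1 m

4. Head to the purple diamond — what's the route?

turn right 128°, forward 1.6 m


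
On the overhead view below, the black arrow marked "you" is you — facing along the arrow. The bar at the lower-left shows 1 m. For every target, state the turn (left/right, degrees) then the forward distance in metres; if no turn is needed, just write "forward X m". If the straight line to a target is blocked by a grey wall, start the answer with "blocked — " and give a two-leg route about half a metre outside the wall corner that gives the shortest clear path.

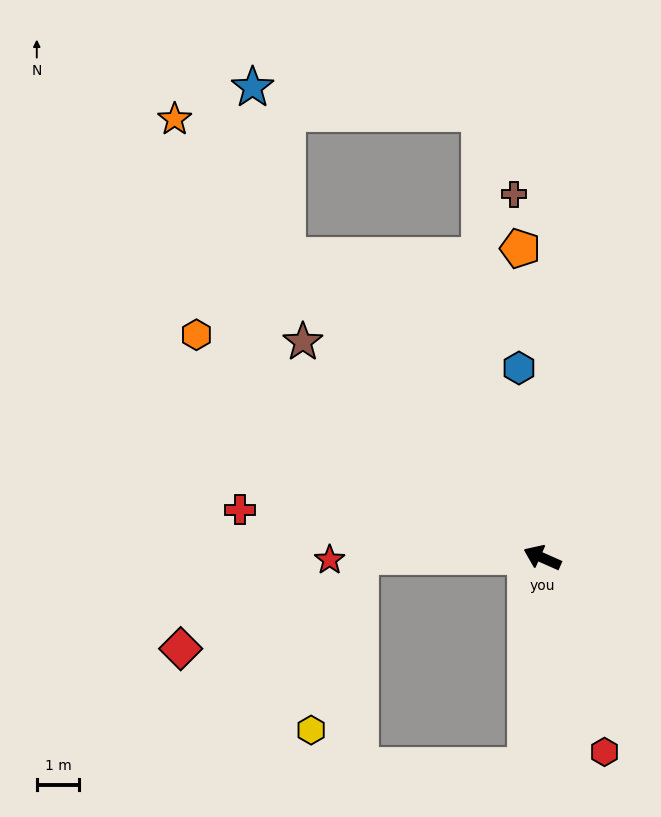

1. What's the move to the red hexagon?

turn left 132°, forward 4.8 m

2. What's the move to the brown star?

turn right 18°, forward 7.5 m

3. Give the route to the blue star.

blocked — turn right 26°, forward 9.3 m, then turn right 28°, forward 4.0 m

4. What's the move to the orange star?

turn right 26°, forward 13.4 m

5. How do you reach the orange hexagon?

turn right 9°, forward 9.6 m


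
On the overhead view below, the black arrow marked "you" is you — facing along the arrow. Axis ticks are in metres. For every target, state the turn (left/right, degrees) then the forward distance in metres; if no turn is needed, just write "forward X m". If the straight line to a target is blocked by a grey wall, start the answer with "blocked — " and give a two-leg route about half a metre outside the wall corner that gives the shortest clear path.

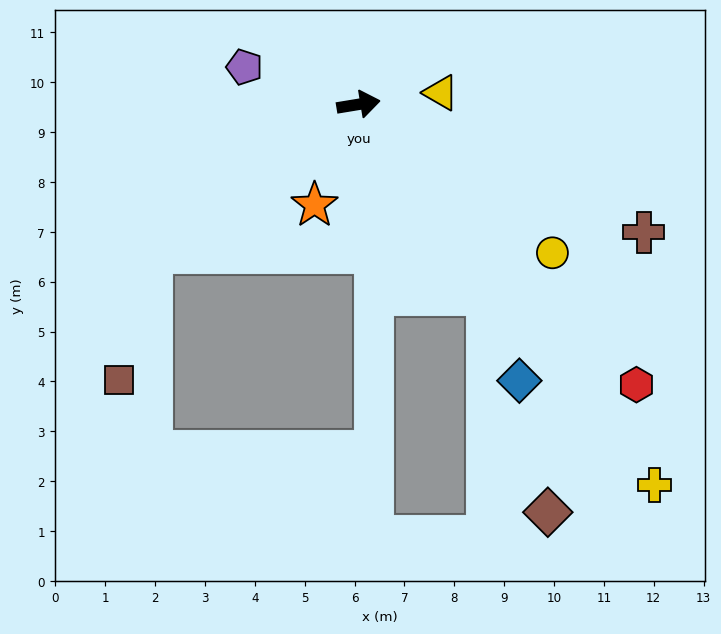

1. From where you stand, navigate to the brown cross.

turn right 33°, forward 6.3 m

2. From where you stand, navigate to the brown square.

blocked — turn right 154°, forward 5.1 m, then turn left 40°, forward 2.6 m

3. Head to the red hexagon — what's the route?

turn right 55°, forward 7.9 m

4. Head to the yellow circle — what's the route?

turn right 47°, forward 4.9 m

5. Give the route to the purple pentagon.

turn left 153°, forward 2.4 m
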